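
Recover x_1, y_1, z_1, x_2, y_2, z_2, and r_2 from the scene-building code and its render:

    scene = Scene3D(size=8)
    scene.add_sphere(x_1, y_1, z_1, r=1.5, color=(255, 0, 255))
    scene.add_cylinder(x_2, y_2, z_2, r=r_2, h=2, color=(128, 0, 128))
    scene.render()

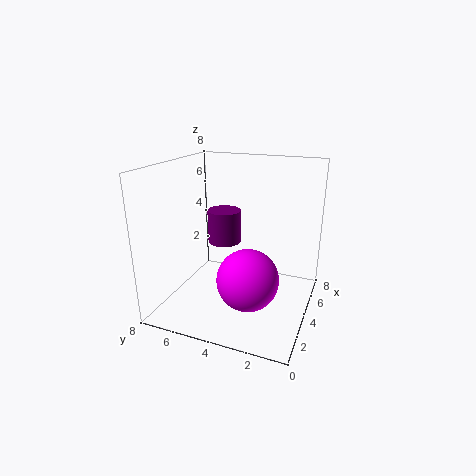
x_1 = 1.5, y_1 = 2.5, z_1 = 3, x_2 = 5.5, y_2 = 5.5, z_2 = 3, r_2 = 1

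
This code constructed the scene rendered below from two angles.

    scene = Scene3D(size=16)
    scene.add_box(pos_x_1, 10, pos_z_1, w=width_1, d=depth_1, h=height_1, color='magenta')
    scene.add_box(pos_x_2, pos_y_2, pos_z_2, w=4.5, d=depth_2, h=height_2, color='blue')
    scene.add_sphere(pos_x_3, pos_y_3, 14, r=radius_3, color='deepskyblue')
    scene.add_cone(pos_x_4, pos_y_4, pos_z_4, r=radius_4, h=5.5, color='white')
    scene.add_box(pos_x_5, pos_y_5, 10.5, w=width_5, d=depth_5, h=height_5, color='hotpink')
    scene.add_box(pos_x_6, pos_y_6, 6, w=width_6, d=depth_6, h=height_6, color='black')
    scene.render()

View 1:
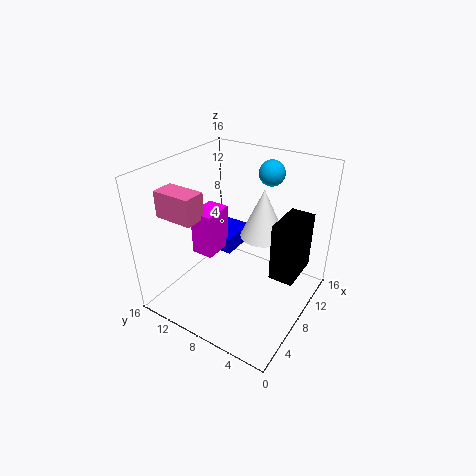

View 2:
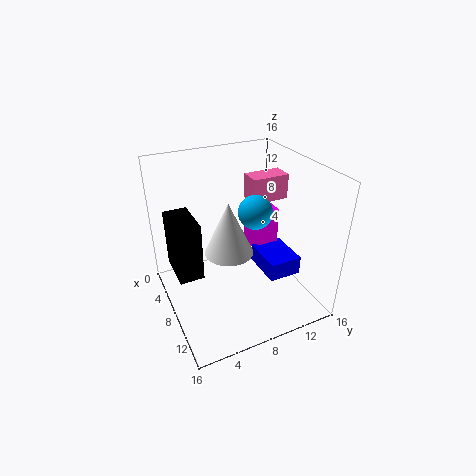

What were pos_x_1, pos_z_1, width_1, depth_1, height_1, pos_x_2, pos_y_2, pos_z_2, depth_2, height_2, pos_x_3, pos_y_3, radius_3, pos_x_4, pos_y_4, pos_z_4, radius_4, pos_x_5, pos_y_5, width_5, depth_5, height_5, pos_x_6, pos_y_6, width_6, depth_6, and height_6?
pos_x_1 = 5.5; pos_z_1 = 6; width_1 = 3.5; depth_1 = 2.5; height_1 = 5; pos_x_2 = 8.5; pos_y_2 = 9.5; pos_z_2 = 5; depth_2 = 3.5; height_2 = 2; pos_x_3 = 13.5; pos_y_3 = 7; radius_3 = 1.5; pos_x_4 = 10; pos_y_4 = 6; pos_z_4 = 8; radius_4 = 2.5; pos_x_5 = 3.5; pos_y_5 = 11; width_5 = 2.5; depth_5 = 4.5; height_5 = 3; pos_x_6 = 6; pos_y_6 = 0.5; width_6 = 4.5; depth_6 = 2.5; height_6 = 6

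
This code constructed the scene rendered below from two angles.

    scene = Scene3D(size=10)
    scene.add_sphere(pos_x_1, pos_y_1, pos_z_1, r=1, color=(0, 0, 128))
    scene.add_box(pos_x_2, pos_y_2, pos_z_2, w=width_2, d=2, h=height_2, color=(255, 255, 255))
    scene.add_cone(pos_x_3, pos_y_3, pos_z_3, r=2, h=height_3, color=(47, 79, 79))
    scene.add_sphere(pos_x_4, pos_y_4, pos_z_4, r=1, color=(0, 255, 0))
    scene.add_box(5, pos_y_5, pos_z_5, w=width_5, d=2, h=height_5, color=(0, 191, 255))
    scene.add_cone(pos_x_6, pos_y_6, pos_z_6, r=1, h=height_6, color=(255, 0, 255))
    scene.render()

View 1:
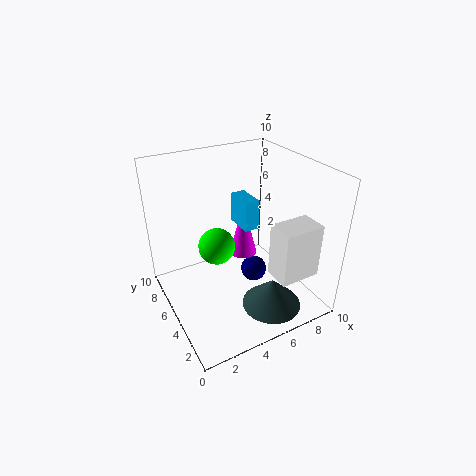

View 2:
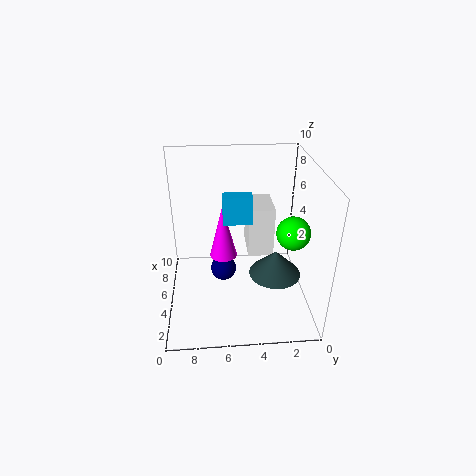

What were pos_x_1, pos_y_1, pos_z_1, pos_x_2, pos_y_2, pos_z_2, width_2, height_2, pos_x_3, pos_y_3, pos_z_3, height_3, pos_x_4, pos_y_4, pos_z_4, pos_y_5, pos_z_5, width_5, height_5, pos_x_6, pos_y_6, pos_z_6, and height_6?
pos_x_1 = 7; pos_y_1 = 6; pos_z_1 = 1; pos_x_2 = 7; pos_y_2 = 2; pos_z_2 = 2; width_2 = 3; height_2 = 4; pos_x_3 = 6; pos_y_3 = 2; pos_z_3 = 1; height_3 = 2; pos_x_4 = 2; pos_y_4 = 2; pos_z_4 = 7; pos_y_5 = 4; pos_z_5 = 6; width_5 = 1; height_5 = 2; pos_x_6 = 6; pos_y_6 = 6; pos_z_6 = 3; height_6 = 4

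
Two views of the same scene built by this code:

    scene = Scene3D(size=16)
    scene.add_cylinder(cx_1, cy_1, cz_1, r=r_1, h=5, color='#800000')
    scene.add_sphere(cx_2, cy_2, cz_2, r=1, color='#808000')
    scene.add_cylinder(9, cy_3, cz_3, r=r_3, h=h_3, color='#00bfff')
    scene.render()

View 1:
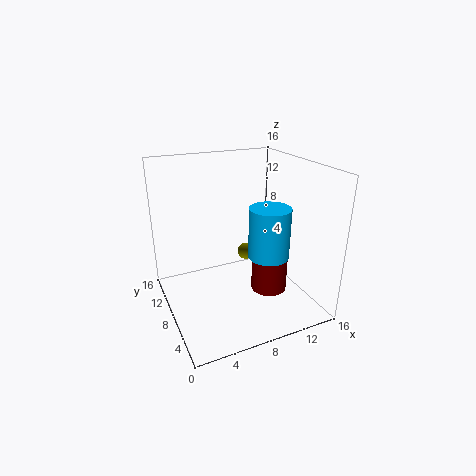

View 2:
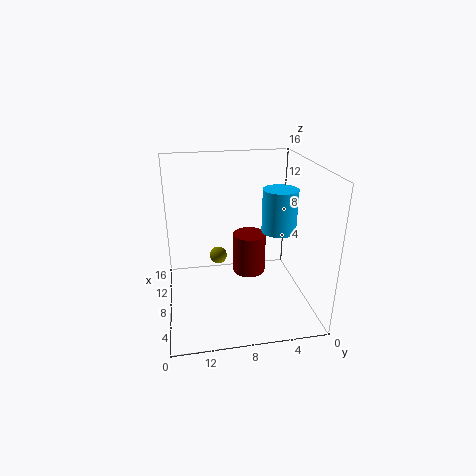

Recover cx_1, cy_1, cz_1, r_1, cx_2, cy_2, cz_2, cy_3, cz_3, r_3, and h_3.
cx_1 = 11; cy_1 = 6; cz_1 = 2; r_1 = 2; cx_2 = 10; cy_2 = 10; cz_2 = 5; cy_3 = 3; cz_3 = 8; r_3 = 2; h_3 = 5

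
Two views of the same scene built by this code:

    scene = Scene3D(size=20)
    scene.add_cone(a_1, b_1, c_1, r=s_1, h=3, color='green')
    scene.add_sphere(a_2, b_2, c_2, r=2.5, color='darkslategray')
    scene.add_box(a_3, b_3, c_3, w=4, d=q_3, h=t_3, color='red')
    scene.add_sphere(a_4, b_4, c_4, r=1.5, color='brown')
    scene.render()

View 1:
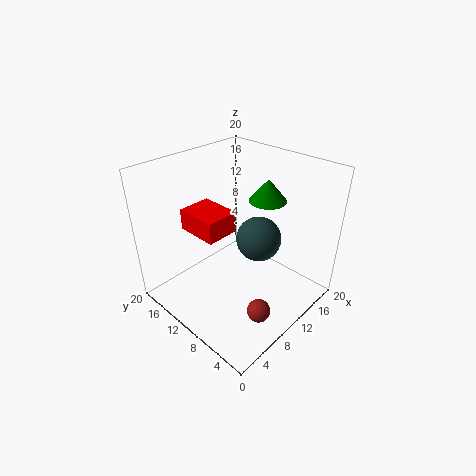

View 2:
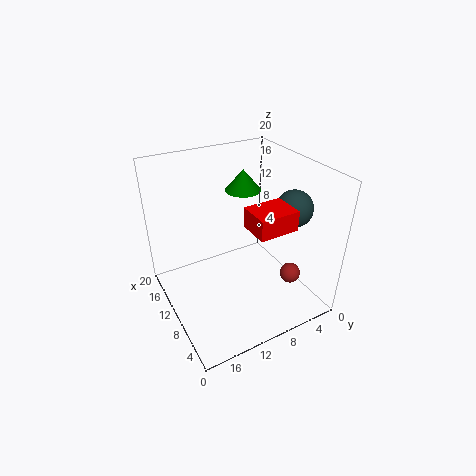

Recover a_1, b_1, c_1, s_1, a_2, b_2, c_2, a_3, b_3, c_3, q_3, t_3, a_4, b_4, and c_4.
a_1 = 13
b_1 = 7.5
c_1 = 15.5
s_1 = 2.5
a_2 = 6.5
b_2 = 3.5
c_2 = 14.5
a_3 = 2
b_3 = 6.5
c_3 = 14.5
q_3 = 5
t_3 = 2.5
a_4 = 6.5
b_4 = 3
c_4 = 3.5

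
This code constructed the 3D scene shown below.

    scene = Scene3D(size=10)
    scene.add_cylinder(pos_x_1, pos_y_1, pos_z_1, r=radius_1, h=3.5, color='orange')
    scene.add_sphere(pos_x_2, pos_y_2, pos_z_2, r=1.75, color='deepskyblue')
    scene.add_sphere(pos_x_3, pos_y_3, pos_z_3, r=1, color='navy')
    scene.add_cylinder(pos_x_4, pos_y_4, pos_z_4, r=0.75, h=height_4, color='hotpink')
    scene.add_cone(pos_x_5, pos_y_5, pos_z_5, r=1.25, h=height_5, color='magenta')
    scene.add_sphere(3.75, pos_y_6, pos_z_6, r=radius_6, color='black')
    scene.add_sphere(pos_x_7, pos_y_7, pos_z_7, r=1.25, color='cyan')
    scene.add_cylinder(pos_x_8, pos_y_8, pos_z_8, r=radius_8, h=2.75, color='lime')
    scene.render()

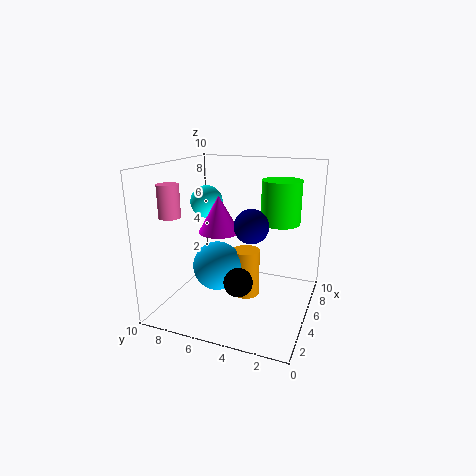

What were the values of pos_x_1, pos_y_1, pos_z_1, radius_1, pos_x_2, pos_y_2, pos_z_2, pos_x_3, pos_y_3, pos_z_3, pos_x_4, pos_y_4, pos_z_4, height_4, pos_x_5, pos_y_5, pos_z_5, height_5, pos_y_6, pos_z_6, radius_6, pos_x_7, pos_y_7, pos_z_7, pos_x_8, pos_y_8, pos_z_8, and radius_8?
pos_x_1 = 6
pos_y_1 = 4.75
pos_z_1 = 0.25
radius_1 = 1
pos_x_2 = 4.75
pos_y_2 = 6.5
pos_z_2 = 2.75
pos_x_3 = 2
pos_y_3 = 3
pos_z_3 = 7
pos_x_4 = 3.25
pos_y_4 = 9.25
pos_z_4 = 6.5
height_4 = 2.25
pos_x_5 = 2.5
pos_y_5 = 5.25
pos_z_5 = 6.25
height_5 = 2.25
pos_y_6 = 4.5
pos_z_6 = 2.25
radius_6 = 1
pos_x_7 = 7.25
pos_y_7 = 8.5
pos_z_7 = 6.75
pos_x_8 = 4.75
pos_y_8 = 2
pos_z_8 = 6.5
radius_8 = 1.25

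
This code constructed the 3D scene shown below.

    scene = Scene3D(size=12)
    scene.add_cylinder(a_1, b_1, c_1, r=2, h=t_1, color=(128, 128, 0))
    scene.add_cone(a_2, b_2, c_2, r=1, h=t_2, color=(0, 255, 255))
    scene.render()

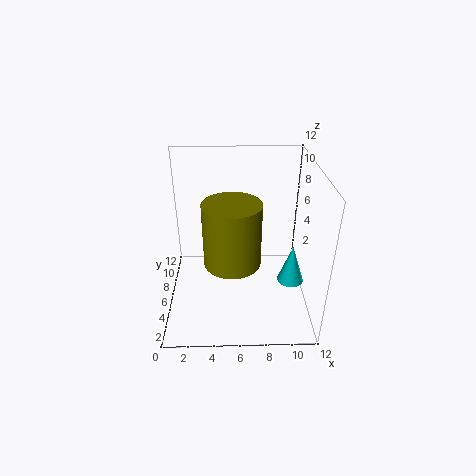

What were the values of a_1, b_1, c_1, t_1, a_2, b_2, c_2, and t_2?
a_1 = 5.5
b_1 = 2
c_1 = 6.5
t_1 = 4.5
a_2 = 10
b_2 = 3
c_2 = 4
t_2 = 3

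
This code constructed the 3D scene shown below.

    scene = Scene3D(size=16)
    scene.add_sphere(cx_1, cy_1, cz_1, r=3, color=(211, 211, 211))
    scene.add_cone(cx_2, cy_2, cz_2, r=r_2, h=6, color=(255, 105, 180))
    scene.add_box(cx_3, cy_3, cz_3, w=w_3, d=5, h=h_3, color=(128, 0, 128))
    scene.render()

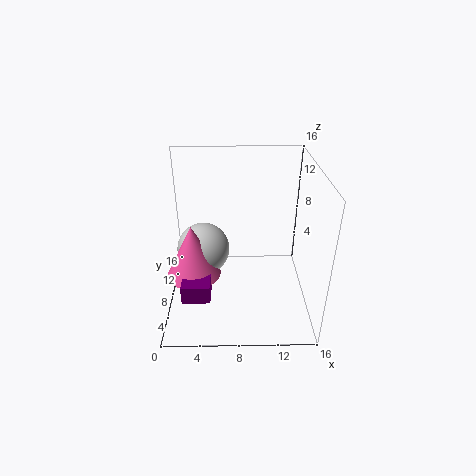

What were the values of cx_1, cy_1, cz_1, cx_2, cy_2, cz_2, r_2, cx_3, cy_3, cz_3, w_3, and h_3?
cx_1 = 4; cy_1 = 9; cz_1 = 6; cx_2 = 3; cy_2 = 7; cz_2 = 4; r_2 = 3; cx_3 = 2; cy_3 = 3; cz_3 = 3; w_3 = 3; h_3 = 2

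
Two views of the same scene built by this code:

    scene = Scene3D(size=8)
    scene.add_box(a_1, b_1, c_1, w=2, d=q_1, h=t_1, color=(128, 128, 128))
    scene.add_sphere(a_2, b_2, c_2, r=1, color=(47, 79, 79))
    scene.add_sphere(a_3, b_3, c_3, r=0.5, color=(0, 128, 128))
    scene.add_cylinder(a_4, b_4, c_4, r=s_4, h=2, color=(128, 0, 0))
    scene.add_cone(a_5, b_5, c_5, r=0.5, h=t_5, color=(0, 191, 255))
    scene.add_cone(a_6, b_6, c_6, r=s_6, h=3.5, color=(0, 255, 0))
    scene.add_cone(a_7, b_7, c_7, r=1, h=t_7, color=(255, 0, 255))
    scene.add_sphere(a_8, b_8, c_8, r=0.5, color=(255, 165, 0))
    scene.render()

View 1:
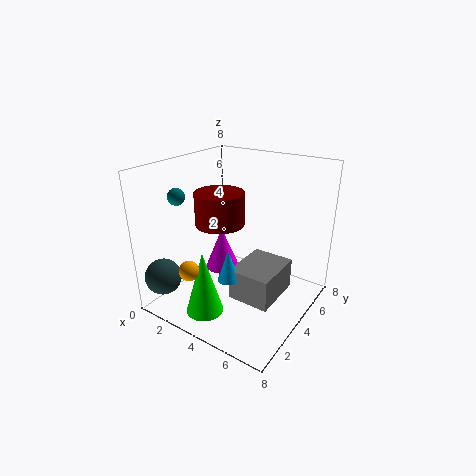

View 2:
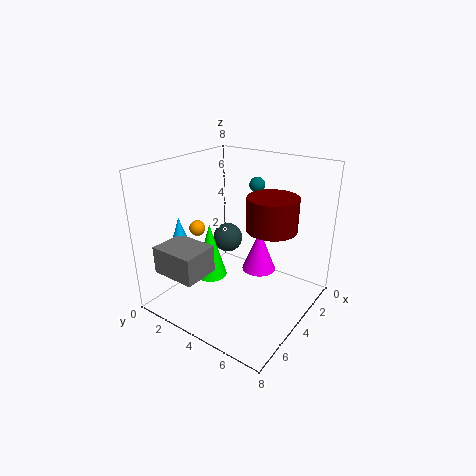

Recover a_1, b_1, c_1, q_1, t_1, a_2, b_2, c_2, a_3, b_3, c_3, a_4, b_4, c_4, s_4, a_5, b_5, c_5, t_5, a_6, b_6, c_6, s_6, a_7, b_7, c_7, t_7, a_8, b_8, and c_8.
a_1 = 5.5; b_1 = 1; c_1 = 2.5; q_1 = 2.5; t_1 = 1.5; a_2 = 1; b_2 = 1; c_2 = 2; a_3 = 0.5; b_3 = 3; c_3 = 6; a_4 = 2; b_4 = 5; c_4 = 4; s_4 = 1.5; a_5 = 5.5; b_5 = 1; c_5 = 3.5; t_5 = 1.5; a_6 = 3.5; b_6 = 1.5; c_6 = 0.5; s_6 = 1; a_7 = 2.5; b_7 = 4.5; c_7 = 1.5; t_7 = 2.5; a_8 = 3.5; b_8 = 0.5; c_8 = 3.5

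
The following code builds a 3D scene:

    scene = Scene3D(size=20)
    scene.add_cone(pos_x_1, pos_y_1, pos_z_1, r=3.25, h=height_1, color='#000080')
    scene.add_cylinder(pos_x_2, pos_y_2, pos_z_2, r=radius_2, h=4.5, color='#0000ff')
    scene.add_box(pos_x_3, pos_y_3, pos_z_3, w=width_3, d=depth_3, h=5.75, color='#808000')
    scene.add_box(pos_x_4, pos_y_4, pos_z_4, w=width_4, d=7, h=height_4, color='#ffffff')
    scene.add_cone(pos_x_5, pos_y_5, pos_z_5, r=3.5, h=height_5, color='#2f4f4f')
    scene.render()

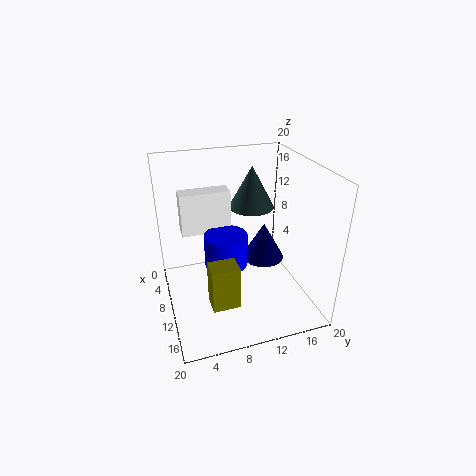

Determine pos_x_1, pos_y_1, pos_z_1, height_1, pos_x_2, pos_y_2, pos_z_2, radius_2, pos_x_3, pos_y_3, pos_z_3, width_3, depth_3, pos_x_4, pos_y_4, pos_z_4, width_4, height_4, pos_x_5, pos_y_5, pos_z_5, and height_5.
pos_x_1 = 6.75, pos_y_1 = 15.25, pos_z_1 = 4, height_1 = 5.75, pos_x_2 = 10, pos_y_2 = 8.25, pos_z_2 = 6.25, radius_2 = 3, pos_x_3 = 14.5, pos_y_3 = 4.5, pos_z_3 = 4.25, width_3 = 2.75, depth_3 = 3.5, pos_x_4 = 5, pos_y_4 = 2.75, pos_z_4 = 10, width_4 = 2.5, height_4 = 6, pos_x_5 = 3.75, pos_y_5 = 14.25, pos_z_5 = 11.5, height_5 = 6.5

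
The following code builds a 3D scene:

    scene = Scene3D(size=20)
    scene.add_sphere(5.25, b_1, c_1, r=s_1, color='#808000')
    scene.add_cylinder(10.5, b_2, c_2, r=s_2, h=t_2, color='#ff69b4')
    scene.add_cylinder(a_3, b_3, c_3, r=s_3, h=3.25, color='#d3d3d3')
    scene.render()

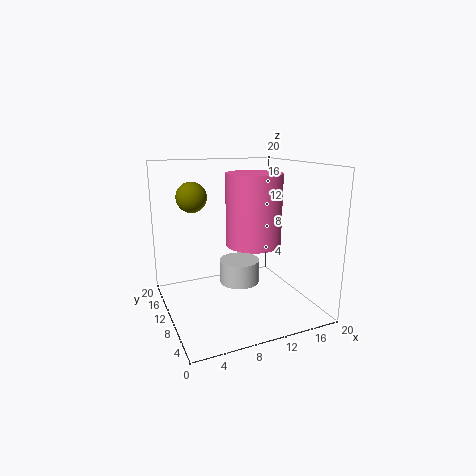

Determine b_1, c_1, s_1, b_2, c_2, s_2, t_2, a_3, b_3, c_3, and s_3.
b_1 = 16
c_1 = 15
s_1 = 2.25
b_2 = 6.25
c_2 = 10.25
s_2 = 3.5
t_2 = 9
a_3 = 10
b_3 = 9.5
c_3 = 3.75
s_3 = 2.75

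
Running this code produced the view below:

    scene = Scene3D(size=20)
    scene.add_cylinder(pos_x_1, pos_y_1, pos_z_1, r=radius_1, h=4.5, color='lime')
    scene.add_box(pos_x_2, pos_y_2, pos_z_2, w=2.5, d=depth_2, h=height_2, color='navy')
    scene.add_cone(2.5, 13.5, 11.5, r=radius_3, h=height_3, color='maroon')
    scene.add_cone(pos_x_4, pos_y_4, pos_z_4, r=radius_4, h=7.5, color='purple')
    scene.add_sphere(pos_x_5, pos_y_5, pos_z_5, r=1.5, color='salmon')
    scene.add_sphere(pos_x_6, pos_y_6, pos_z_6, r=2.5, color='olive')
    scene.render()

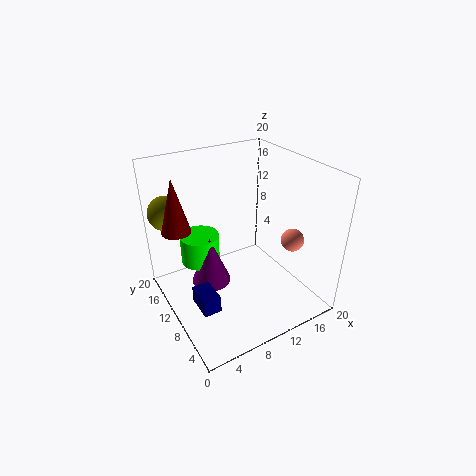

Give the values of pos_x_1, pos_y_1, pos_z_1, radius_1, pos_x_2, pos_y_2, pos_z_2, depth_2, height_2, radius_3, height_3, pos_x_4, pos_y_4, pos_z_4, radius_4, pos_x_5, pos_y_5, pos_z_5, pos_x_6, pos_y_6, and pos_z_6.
pos_x_1 = 7
pos_y_1 = 16.5
pos_z_1 = 3.5
radius_1 = 3
pos_x_2 = 3
pos_y_2 = 7
pos_z_2 = 1
depth_2 = 4
height_2 = 2.5
radius_3 = 2
height_3 = 7.5
pos_x_4 = 7.5
pos_y_4 = 14
pos_z_4 = 1
radius_4 = 3
pos_x_5 = 15
pos_y_5 = 4.5
pos_z_5 = 11
pos_x_6 = 2.5
pos_y_6 = 17.5
pos_z_6 = 12.5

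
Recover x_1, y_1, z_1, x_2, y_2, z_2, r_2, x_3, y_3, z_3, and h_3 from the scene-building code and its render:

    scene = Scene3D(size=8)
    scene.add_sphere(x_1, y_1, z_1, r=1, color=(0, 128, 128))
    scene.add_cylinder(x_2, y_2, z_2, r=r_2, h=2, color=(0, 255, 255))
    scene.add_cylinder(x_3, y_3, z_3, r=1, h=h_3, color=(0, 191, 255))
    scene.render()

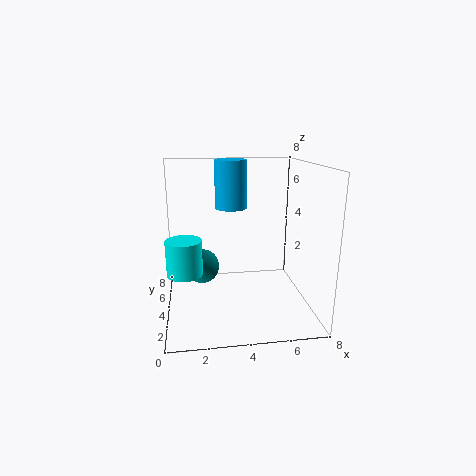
x_1 = 2
y_1 = 5
z_1 = 2
x_2 = 1
y_2 = 4
z_2 = 2
r_2 = 1
x_3 = 4
y_3 = 7
z_3 = 5
h_3 = 3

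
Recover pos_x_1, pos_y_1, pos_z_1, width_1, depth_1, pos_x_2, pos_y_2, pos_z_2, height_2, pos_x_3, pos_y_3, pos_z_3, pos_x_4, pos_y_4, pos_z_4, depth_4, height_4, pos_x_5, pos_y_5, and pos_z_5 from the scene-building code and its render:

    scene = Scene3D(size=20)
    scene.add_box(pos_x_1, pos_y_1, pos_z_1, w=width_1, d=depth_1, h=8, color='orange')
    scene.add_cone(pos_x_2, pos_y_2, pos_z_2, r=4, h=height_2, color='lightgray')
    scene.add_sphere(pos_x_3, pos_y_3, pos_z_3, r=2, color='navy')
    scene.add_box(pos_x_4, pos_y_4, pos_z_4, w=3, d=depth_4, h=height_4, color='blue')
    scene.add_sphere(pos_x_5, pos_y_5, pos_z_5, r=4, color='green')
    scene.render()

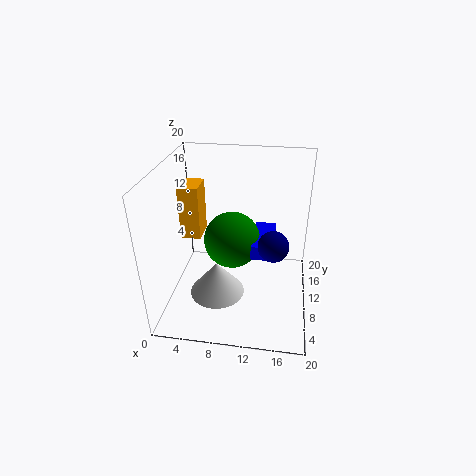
pos_x_1 = 1, pos_y_1 = 12, pos_z_1 = 8, width_1 = 3, depth_1 = 4, pos_x_2 = 7, pos_y_2 = 9, pos_z_2 = 1, height_2 = 5, pos_x_3 = 15, pos_y_3 = 7, pos_z_3 = 11, pos_x_4 = 12, pos_y_4 = 8, pos_z_4 = 8, depth_4 = 7, height_4 = 2, pos_x_5 = 9, pos_y_5 = 11, pos_z_5 = 9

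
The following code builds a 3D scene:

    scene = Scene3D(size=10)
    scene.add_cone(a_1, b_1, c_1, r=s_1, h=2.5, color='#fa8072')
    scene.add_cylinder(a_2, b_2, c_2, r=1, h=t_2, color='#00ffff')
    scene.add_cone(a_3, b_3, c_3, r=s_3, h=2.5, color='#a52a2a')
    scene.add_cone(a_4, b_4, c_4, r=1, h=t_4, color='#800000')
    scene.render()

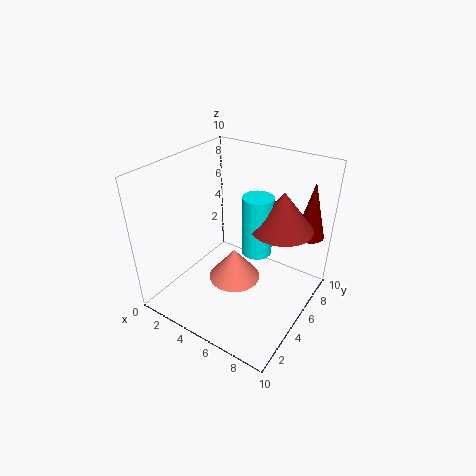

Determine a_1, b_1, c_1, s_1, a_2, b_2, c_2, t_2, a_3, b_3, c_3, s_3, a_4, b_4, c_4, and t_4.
a_1 = 4
b_1 = 6
c_1 = 0.5
s_1 = 2
a_2 = 6.5
b_2 = 5
c_2 = 4.5
t_2 = 4
a_3 = 8
b_3 = 5.5
c_3 = 6.5
s_3 = 2
a_4 = 9
b_4 = 8
c_4 = 5
t_4 = 4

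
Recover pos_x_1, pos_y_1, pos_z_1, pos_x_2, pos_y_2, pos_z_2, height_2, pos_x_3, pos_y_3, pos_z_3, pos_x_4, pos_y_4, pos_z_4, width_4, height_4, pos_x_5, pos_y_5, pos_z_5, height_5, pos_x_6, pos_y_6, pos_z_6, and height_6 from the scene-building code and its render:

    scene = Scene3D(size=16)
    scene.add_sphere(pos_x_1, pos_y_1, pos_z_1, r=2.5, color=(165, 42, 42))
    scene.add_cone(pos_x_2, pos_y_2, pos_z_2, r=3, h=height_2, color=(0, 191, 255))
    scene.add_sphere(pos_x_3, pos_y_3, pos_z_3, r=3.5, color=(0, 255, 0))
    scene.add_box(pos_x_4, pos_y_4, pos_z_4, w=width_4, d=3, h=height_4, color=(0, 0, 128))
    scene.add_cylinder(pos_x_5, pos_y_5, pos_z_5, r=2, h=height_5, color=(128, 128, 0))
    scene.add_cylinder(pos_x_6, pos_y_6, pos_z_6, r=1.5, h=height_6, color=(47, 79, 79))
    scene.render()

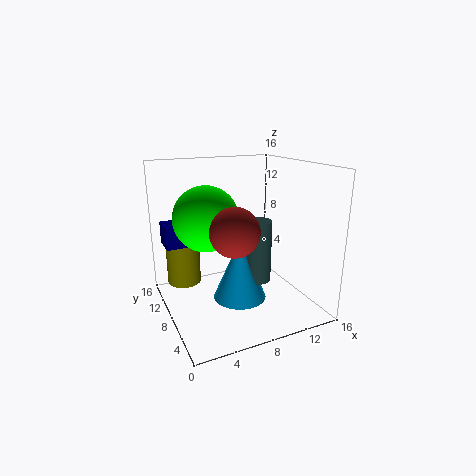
pos_x_1 = 6
pos_y_1 = 4.5
pos_z_1 = 10
pos_x_2 = 8
pos_y_2 = 7.5
pos_z_2 = 1
height_2 = 7
pos_x_3 = 4.5
pos_y_3 = 8.5
pos_z_3 = 10.5
pos_x_4 = 0.5
pos_y_4 = 10
pos_z_4 = 7
width_4 = 3.5
height_4 = 2.5
pos_x_5 = 3
pos_y_5 = 13
pos_z_5 = 1.5
height_5 = 5.5
pos_x_6 = 10
pos_y_6 = 7
pos_z_6 = 3
height_6 = 7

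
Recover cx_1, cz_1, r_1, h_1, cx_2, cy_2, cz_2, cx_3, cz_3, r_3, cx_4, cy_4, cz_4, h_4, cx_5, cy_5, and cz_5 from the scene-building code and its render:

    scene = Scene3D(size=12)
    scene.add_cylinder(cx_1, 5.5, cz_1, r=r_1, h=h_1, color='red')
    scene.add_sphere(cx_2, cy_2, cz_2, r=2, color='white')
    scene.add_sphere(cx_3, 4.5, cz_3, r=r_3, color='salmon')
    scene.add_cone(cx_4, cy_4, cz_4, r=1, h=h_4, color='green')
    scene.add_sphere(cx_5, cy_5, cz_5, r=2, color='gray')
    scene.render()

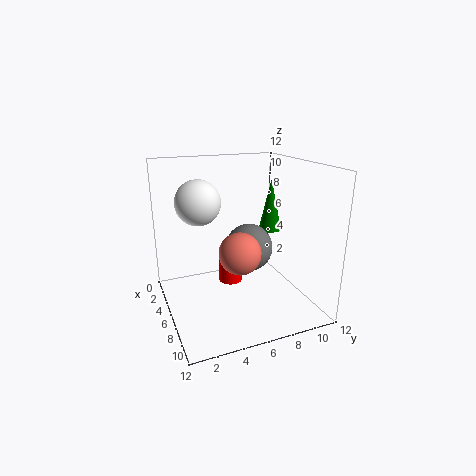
cx_1 = 5.5; cz_1 = 2; r_1 = 1; h_1 = 2; cx_2 = 3; cy_2 = 3.5; cz_2 = 8.5; cx_3 = 10; cz_3 = 6.5; r_3 = 1.5; cx_4 = 5; cy_4 = 9.5; cz_4 = 6; h_4 = 4.5; cx_5 = 6; cy_5 = 7; cz_5 = 5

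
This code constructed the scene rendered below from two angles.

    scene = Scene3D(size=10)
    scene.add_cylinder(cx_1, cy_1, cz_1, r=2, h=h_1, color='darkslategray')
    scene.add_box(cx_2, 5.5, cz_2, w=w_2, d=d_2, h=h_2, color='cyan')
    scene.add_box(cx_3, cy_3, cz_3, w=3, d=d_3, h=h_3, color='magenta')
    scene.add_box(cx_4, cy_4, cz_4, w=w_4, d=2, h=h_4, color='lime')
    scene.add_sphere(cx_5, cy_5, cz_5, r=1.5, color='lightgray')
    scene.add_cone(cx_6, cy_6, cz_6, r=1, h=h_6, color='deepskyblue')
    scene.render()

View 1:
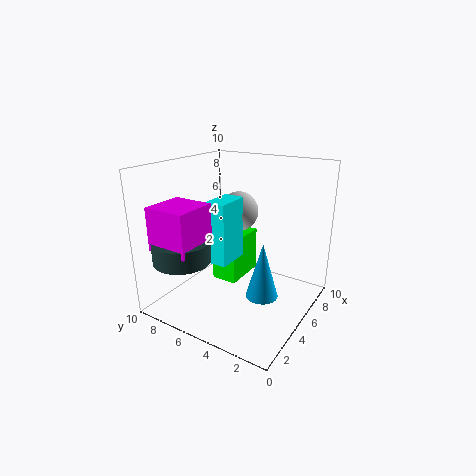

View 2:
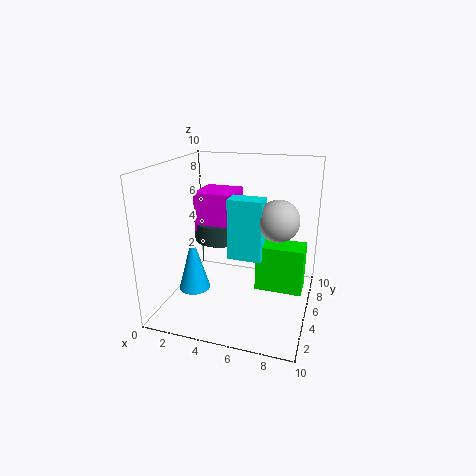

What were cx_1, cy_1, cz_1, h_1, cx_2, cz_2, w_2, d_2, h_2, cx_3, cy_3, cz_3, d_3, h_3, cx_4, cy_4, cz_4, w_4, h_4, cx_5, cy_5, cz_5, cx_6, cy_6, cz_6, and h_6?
cx_1 = 2.5; cy_1 = 8; cz_1 = 3.5; h_1 = 1.5; cx_2 = 4; cz_2 = 3; w_2 = 2.5; d_2 = 1.5; h_2 = 4.5; cx_3 = 1; cy_3 = 6.5; cz_3 = 4.5; d_3 = 3; h_3 = 3; cx_4 = 6; cy_4 = 6; cz_4 = 0.5; w_4 = 3.5; h_4 = 3.5; cx_5 = 7.5; cy_5 = 6.5; cz_5 = 6; cx_6 = 3; cy_6 = 2; cz_6 = 2.5; h_6 = 3.5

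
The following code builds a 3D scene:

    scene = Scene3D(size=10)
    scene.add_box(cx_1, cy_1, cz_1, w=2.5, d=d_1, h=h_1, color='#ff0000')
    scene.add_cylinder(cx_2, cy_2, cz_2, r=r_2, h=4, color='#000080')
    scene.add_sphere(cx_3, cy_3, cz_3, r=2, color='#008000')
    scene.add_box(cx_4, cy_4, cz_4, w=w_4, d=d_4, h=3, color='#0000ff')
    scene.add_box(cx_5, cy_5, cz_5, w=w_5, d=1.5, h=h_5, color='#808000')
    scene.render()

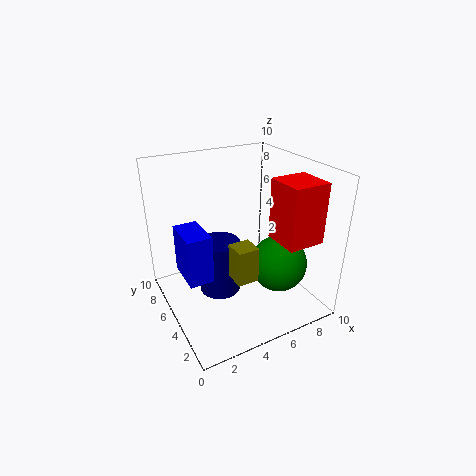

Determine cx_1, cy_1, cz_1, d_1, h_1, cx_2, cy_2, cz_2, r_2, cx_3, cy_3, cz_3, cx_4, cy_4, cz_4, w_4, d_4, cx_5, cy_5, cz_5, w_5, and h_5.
cx_1 = 6.5
cy_1 = 1
cz_1 = 5.5
d_1 = 2.5
h_1 = 4
cx_2 = 4
cy_2 = 6
cz_2 = 0.5
r_2 = 1.5
cx_3 = 7.5
cy_3 = 3.5
cz_3 = 3
cx_4 = 0.5
cy_4 = 2.5
cz_4 = 4
w_4 = 1.5
d_4 = 2.5
cx_5 = 4
cy_5 = 3
cz_5 = 2.5
w_5 = 1.5
h_5 = 2.5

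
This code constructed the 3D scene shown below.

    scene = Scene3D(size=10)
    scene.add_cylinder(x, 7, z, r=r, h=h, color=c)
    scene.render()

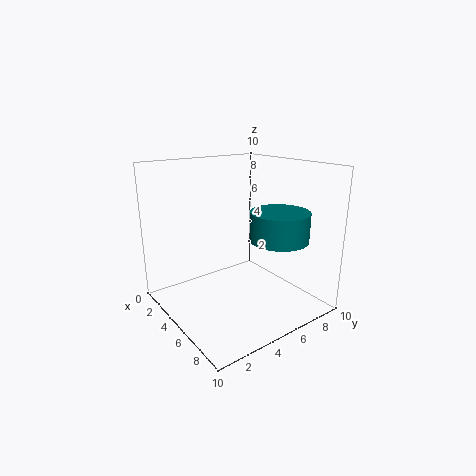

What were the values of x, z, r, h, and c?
x = 7
z = 5
r = 2
h = 2
c = 'teal'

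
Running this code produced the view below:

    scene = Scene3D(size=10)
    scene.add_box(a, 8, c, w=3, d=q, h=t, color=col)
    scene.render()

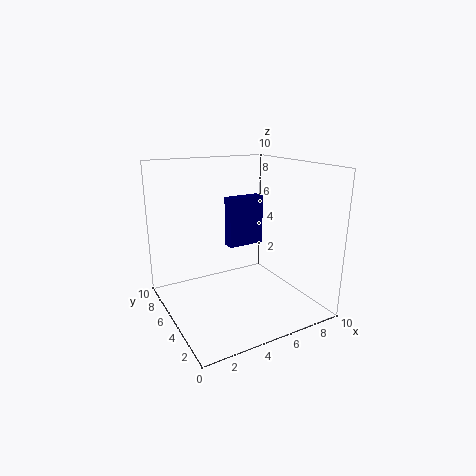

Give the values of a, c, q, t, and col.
a = 6
c = 3
q = 1
t = 4
col = 'navy'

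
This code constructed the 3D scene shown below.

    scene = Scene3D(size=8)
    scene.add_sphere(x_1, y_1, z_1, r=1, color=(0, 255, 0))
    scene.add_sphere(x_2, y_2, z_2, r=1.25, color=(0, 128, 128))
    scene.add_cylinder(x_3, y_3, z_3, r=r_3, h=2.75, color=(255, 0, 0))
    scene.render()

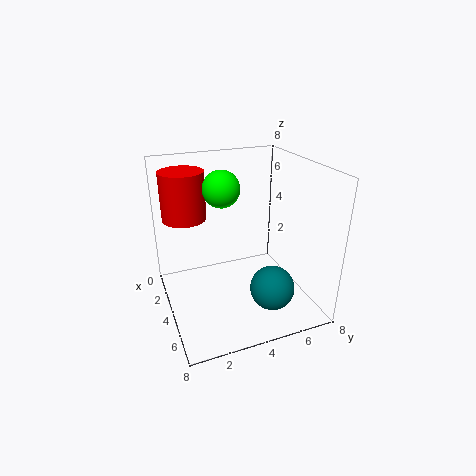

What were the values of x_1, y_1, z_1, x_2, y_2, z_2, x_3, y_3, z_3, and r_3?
x_1 = 3.5, y_1 = 3.25, z_1 = 6.75, x_2 = 5.5, y_2 = 5.5, z_2 = 1.25, x_3 = 2, y_3 = 1.5, z_3 = 4.75, r_3 = 1.25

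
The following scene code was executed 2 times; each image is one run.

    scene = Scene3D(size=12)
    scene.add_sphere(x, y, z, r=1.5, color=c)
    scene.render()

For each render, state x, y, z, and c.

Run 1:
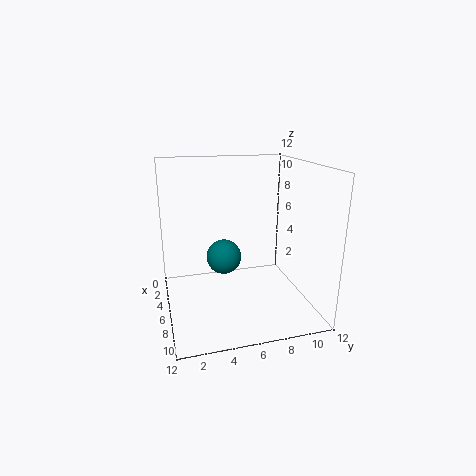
x = 5
y = 5
z = 4
c = 'teal'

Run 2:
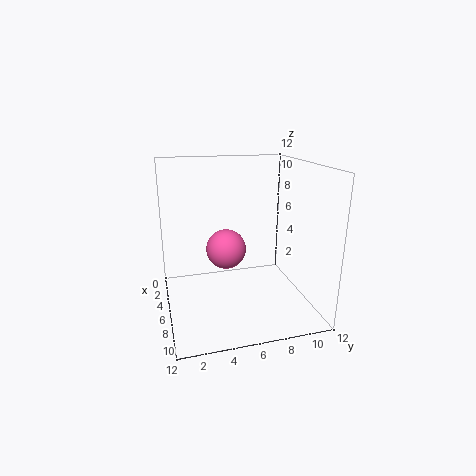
x = 8
y = 4.5
z = 6
c = 'hotpink'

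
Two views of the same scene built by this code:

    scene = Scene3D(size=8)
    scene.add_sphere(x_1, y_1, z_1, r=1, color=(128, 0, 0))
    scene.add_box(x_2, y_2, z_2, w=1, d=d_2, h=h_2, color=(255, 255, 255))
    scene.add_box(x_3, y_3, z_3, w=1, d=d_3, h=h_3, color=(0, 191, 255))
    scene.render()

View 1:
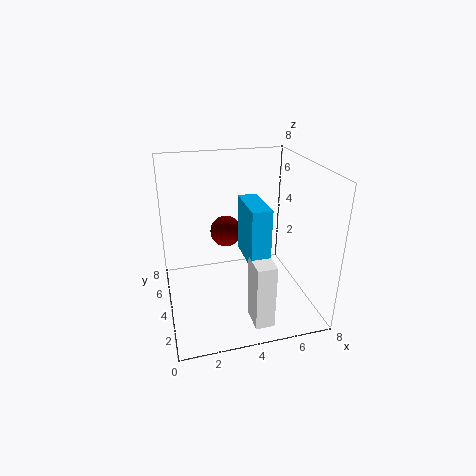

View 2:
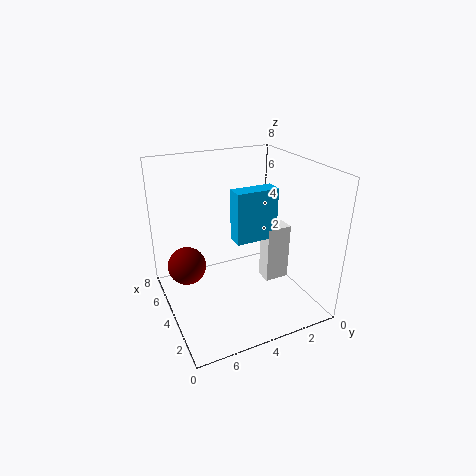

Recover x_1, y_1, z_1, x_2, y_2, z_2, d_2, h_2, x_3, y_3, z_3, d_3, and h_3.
x_1 = 4, y_1 = 7, z_1 = 3, x_2 = 4, y_2 = 0.5, z_2 = 0.5, d_2 = 1.5, h_2 = 3.5, x_3 = 4, y_3 = 1.5, z_3 = 3.5, d_3 = 2.5, h_3 = 3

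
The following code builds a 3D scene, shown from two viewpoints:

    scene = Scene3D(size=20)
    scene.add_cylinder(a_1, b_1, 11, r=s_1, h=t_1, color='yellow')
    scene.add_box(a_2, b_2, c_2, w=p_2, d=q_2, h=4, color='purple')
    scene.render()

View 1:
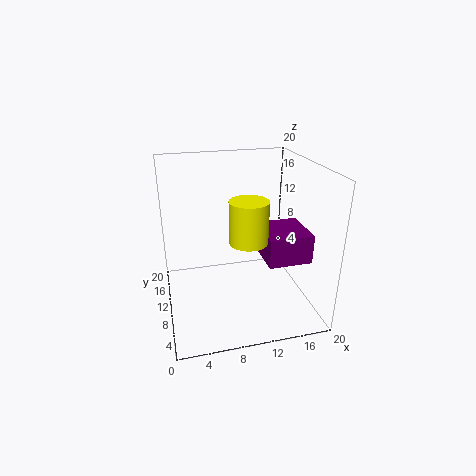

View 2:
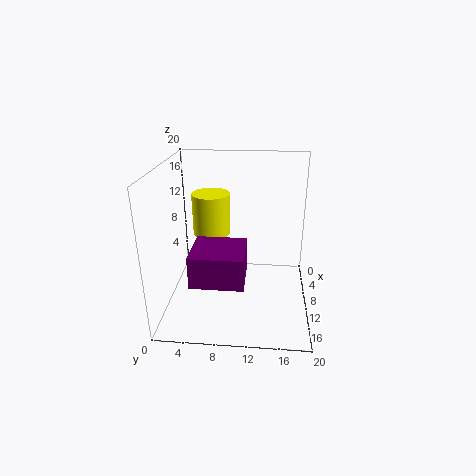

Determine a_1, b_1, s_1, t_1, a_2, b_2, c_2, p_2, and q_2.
a_1 = 10.5
b_1 = 6.5
s_1 = 2.5
t_1 = 5.5
a_2 = 13
b_2 = 5
c_2 = 7.5
p_2 = 6
q_2 = 6.5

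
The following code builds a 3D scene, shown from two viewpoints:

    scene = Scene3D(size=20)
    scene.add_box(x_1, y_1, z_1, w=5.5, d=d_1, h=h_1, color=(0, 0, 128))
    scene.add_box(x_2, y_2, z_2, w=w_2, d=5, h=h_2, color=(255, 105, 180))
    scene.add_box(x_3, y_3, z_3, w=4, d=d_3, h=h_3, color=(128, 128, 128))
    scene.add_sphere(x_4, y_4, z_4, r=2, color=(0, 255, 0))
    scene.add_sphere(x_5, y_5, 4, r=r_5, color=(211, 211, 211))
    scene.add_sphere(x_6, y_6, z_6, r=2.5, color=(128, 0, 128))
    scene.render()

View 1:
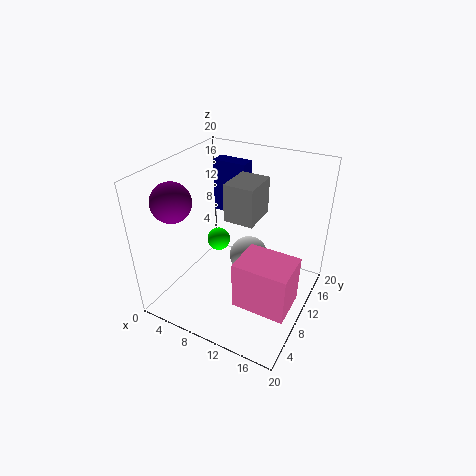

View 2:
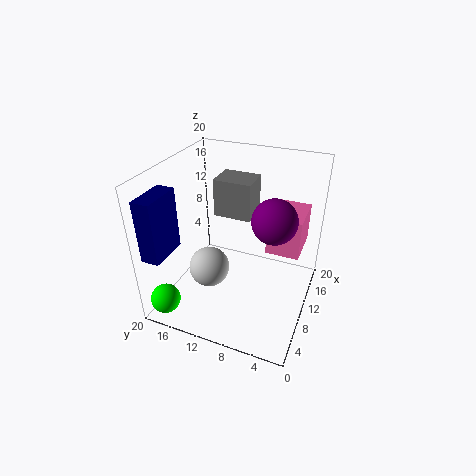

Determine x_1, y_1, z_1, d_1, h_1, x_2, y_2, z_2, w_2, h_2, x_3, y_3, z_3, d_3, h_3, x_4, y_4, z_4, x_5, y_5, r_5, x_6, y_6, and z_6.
x_1 = 1.5, y_1 = 17.5, z_1 = 9, d_1 = 2.5, h_1 = 8.5, x_2 = 13.5, y_2 = 2, z_2 = 6, w_2 = 6.5, h_2 = 6, x_3 = 9, y_3 = 8, z_3 = 13.5, d_3 = 5, h_3 = 5, x_4 = 2, y_4 = 17.5, z_4 = 3, x_5 = 9.5, y_5 = 14.5, r_5 = 3, x_6 = 4.5, y_6 = 3.5, z_6 = 17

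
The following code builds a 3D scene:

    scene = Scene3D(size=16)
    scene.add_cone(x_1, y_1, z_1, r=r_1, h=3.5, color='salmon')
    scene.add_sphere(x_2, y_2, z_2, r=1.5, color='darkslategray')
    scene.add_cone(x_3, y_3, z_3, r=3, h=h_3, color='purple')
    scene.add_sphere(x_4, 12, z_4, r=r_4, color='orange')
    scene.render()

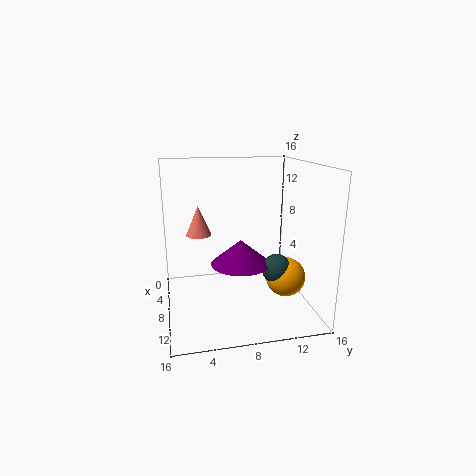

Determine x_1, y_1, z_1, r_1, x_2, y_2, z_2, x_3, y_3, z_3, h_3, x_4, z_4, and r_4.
x_1 = 4.5
y_1 = 4
z_1 = 7.5
r_1 = 1.5
x_2 = 12.5
y_2 = 11
z_2 = 6
x_3 = 11.5
y_3 = 7.5
z_3 = 6.5
h_3 = 2.5
x_4 = 12.5
z_4 = 5
r_4 = 2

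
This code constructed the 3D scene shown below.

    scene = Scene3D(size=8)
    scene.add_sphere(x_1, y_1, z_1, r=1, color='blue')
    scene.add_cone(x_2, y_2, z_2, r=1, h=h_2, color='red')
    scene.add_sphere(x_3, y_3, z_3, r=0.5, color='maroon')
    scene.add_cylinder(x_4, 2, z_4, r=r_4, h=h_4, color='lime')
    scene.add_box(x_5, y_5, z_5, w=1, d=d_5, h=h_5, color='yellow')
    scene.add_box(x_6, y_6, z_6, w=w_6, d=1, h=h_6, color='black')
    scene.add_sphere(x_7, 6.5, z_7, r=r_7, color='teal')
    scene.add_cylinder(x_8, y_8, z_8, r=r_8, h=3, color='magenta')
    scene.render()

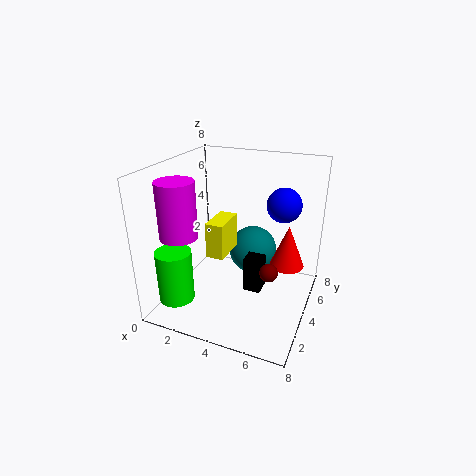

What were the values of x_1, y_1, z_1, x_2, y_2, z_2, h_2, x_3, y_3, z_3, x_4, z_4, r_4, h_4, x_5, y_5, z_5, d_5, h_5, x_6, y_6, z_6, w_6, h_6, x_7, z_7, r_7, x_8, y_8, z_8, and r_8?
x_1 = 6, y_1 = 6, z_1 = 5.5, x_2 = 6.5, y_2 = 5.5, z_2 = 2, h_2 = 2.5, x_3 = 6, y_3 = 3.5, z_3 = 2.5, x_4 = 1, z_4 = 0.5, r_4 = 1, h_4 = 3, x_5 = 2.5, y_5 = 3, z_5 = 3, d_5 = 2, h_5 = 2, x_6 = 4.5, y_6 = 3.5, z_6 = 1, w_6 = 1, h_6 = 2, x_7 = 4, z_7 = 2, r_7 = 1.5, x_8 = 1.5, y_8 = 2, z_8 = 4.5, r_8 = 1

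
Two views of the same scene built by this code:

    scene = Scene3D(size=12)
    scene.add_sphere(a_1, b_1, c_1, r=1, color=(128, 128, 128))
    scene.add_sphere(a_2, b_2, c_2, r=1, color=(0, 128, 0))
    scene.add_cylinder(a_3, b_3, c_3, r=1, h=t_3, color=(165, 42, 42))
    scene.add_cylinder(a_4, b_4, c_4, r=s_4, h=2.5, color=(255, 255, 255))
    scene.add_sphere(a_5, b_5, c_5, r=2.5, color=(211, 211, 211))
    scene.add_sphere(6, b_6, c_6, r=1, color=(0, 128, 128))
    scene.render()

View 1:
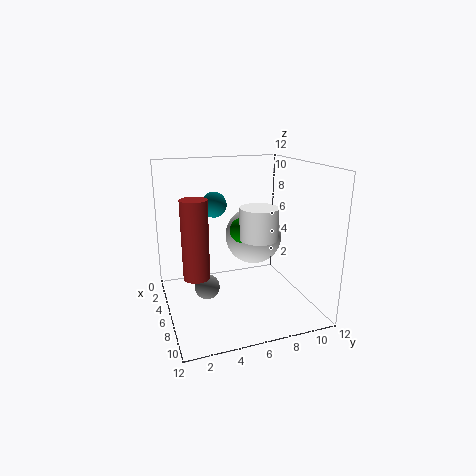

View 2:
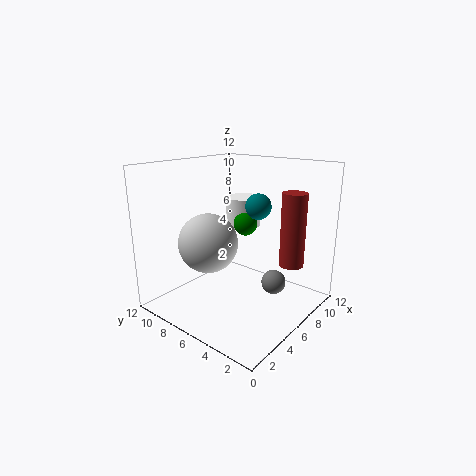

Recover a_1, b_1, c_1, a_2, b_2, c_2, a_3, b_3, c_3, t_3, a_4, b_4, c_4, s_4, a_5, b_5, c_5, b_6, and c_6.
a_1 = 7; b_1 = 3; c_1 = 2.5; a_2 = 7; b_2 = 6; c_2 = 7; a_3 = 8; b_3 = 2; c_3 = 4; t_3 = 6; a_4 = 8; b_4 = 7; c_4 = 6.5; s_4 = 1.5; a_5 = 4.5; b_5 = 8; c_5 = 5.5; b_6 = 4; c_6 = 9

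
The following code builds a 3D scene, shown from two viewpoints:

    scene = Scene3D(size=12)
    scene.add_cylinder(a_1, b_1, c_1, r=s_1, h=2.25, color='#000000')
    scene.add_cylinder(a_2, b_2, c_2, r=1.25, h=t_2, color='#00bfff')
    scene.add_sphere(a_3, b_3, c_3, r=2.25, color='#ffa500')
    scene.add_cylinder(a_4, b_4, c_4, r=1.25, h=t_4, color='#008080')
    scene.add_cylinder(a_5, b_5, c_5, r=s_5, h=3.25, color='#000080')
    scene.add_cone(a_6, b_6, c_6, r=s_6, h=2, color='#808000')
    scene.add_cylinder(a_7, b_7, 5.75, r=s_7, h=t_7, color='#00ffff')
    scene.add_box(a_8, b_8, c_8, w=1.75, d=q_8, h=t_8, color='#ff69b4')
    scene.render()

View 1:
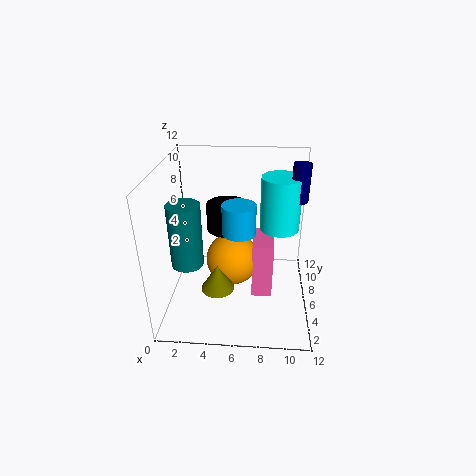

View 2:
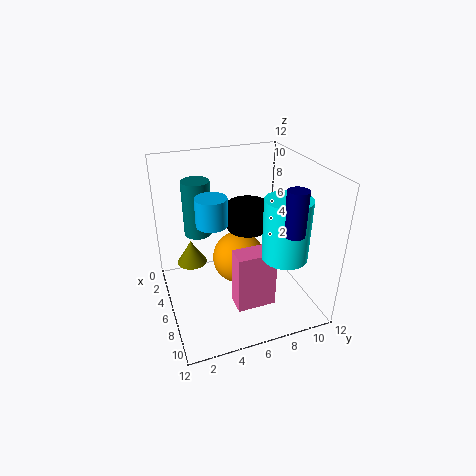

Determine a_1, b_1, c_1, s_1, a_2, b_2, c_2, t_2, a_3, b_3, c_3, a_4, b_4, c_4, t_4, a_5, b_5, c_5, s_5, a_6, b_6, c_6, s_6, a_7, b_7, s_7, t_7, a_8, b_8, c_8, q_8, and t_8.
a_1 = 5, b_1 = 7.25, c_1 = 6.25, s_1 = 1.75, a_2 = 6.25, b_2 = 3.75, c_2 = 7.75, t_2 = 2.25, a_3 = 5.5, b_3 = 6.25, c_3 = 3.75, a_4 = 2.25, b_4 = 3.5, c_4 = 5, t_4 = 5, a_5 = 11, b_5 = 8.25, c_5 = 8.5, s_5 = 0.75, a_6 = 4.75, b_6 = 2.25, c_6 = 3.75, s_6 = 1.25, a_7 = 9.5, b_7 = 8.5, s_7 = 1.75, t_7 = 4.75, a_8 = 7.25, b_8 = 5, c_8 = 0.75, q_8 = 3.25, t_8 = 5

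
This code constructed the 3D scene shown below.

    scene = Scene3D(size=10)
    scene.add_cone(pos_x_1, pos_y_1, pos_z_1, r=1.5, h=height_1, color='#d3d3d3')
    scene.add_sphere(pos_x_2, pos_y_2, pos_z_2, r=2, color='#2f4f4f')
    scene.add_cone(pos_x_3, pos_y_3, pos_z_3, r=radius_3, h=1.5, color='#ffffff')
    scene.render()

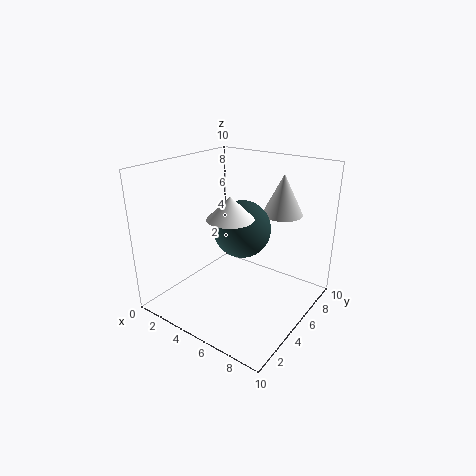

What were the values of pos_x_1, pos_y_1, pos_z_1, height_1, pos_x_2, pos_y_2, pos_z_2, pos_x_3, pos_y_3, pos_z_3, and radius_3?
pos_x_1 = 6.5
pos_y_1 = 8.5
pos_z_1 = 6
height_1 = 3
pos_x_2 = 5
pos_y_2 = 5.5
pos_z_2 = 5.5
pos_x_3 = 5.5
pos_y_3 = 3.5
pos_z_3 = 7
radius_3 = 1.5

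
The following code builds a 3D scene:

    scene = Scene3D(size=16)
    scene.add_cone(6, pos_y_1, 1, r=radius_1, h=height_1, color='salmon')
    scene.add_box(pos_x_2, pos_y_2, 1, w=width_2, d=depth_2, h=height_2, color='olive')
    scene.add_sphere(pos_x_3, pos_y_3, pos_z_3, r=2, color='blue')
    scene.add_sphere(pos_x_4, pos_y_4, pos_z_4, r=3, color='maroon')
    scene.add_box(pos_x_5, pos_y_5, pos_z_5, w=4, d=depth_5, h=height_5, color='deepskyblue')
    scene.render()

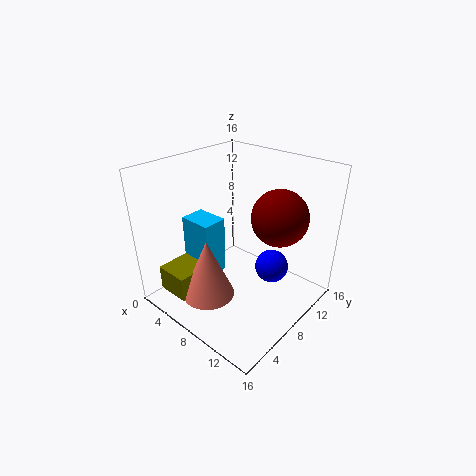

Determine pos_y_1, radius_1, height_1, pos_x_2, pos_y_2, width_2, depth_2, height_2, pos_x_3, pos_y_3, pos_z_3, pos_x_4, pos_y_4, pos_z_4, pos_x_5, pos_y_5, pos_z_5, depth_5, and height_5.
pos_y_1 = 5; radius_1 = 3; height_1 = 7; pos_x_2 = 1; pos_y_2 = 2; width_2 = 4; depth_2 = 4; height_2 = 3; pos_x_3 = 10; pos_y_3 = 12; pos_z_3 = 3; pos_x_4 = 12; pos_y_4 = 10; pos_z_4 = 11; pos_x_5 = 1; pos_y_5 = 6; pos_z_5 = 2; depth_5 = 3; height_5 = 7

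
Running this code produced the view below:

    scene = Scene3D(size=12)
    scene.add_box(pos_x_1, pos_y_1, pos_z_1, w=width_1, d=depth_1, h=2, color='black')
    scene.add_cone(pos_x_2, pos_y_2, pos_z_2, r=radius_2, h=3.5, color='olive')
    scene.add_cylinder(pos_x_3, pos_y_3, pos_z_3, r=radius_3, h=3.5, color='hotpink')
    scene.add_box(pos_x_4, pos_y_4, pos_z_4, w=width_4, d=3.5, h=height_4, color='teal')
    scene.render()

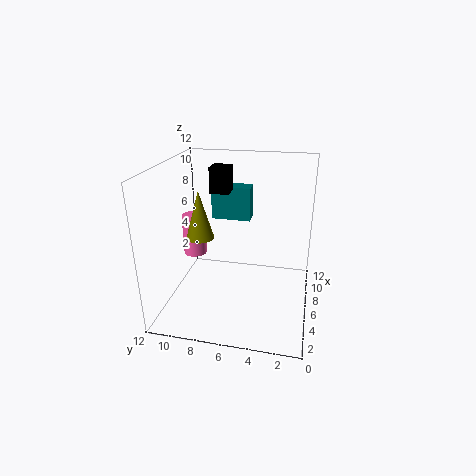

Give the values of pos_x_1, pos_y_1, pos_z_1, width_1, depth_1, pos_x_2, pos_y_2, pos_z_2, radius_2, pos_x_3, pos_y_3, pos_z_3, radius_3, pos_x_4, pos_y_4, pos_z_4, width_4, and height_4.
pos_x_1 = 5
pos_y_1 = 6.5
pos_z_1 = 10
width_1 = 1.5
depth_1 = 1.5
pos_x_2 = 2.5
pos_y_2 = 8
pos_z_2 = 7.5
radius_2 = 1
pos_x_3 = 6.5
pos_y_3 = 10
pos_z_3 = 4
radius_3 = 1
pos_x_4 = 8.5
pos_y_4 = 5.5
pos_z_4 = 6.5
width_4 = 1.5
height_4 = 3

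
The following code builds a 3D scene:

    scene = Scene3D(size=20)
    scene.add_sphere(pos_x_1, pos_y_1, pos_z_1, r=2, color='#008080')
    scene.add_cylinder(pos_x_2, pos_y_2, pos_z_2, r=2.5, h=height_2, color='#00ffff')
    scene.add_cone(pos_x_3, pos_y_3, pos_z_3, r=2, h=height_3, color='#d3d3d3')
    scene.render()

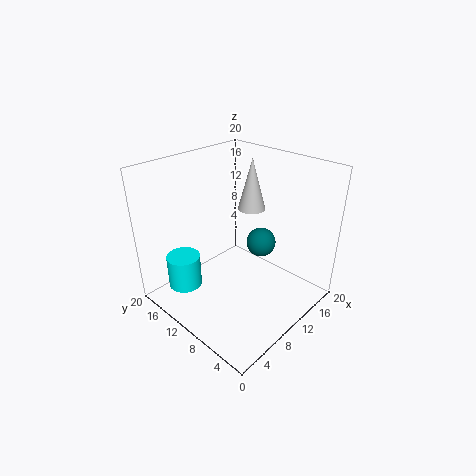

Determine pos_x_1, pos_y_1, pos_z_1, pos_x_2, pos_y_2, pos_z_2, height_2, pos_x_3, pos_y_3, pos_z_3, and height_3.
pos_x_1 = 12, pos_y_1 = 7.5, pos_z_1 = 9.5, pos_x_2 = 5.5, pos_y_2 = 17, pos_z_2 = 1, height_2 = 5, pos_x_3 = 14.5, pos_y_3 = 11.5, pos_z_3 = 12.5, height_3 = 7.5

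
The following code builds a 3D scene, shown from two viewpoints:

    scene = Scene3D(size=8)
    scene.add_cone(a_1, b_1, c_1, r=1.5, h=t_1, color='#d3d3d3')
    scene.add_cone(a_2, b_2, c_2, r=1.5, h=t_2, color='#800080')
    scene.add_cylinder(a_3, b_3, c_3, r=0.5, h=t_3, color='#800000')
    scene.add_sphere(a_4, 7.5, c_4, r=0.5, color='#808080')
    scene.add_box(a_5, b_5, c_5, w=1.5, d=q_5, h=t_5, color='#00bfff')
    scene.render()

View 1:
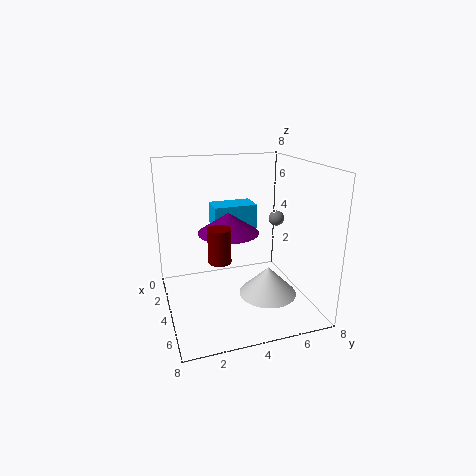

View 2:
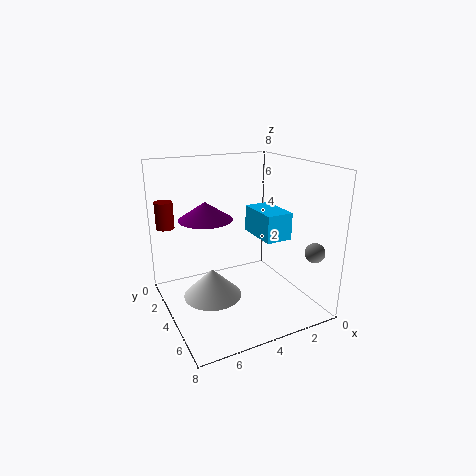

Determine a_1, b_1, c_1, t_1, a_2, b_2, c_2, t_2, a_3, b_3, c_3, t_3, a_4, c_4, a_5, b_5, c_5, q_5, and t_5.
a_1 = 6; b_1 = 5; c_1 = 1.5; t_1 = 1.5; a_2 = 5.5; b_2 = 3; c_2 = 5; t_2 = 1; a_3 = 7.5; b_3 = 2; c_3 = 4.5; t_3 = 1.5; a_4 = 1.5; c_4 = 4; a_5 = 1.5; b_5 = 3; c_5 = 4; q_5 = 2.5; t_5 = 1.5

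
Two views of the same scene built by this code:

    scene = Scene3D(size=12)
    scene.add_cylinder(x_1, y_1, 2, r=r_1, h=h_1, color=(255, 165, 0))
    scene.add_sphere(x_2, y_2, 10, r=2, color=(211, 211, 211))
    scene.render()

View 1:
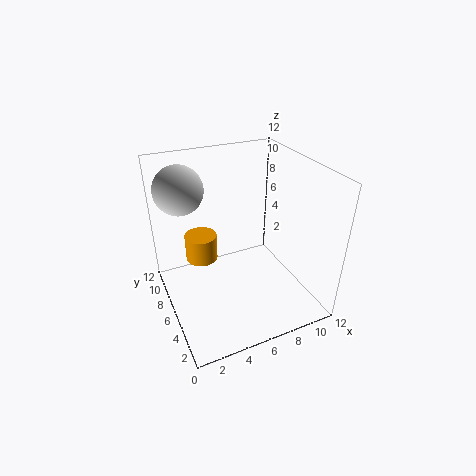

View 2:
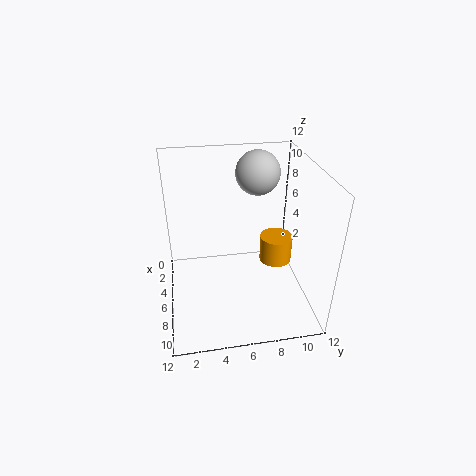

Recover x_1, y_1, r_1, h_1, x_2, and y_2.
x_1 = 4
y_1 = 10
r_1 = 1.5
h_1 = 2.5
x_2 = 2
y_2 = 8.5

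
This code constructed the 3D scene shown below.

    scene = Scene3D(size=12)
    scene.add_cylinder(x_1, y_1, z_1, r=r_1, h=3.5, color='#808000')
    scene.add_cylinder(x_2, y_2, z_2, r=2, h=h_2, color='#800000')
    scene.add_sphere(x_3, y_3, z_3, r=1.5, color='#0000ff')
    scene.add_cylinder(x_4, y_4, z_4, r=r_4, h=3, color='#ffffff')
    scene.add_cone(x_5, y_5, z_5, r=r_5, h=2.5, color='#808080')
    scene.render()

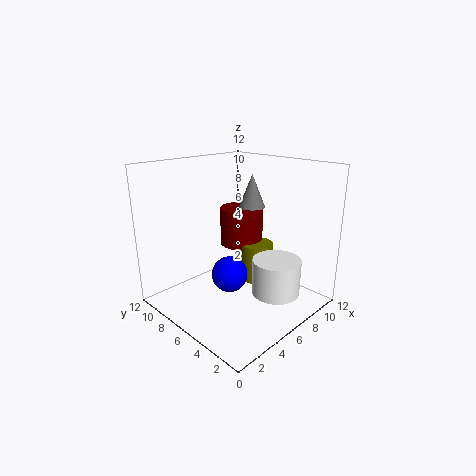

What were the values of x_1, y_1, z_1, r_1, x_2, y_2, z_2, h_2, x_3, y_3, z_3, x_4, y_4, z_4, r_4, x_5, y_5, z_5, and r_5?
x_1 = 9; y_1 = 6.5; z_1 = 1; r_1 = 1.5; x_2 = 9; y_2 = 8.5; z_2 = 4; h_2 = 3.5; x_3 = 5; y_3 = 6; z_3 = 3; x_4 = 7.5; y_4 = 3; z_4 = 1.5; r_4 = 2; x_5 = 6; y_5 = 4.5; z_5 = 9; r_5 = 1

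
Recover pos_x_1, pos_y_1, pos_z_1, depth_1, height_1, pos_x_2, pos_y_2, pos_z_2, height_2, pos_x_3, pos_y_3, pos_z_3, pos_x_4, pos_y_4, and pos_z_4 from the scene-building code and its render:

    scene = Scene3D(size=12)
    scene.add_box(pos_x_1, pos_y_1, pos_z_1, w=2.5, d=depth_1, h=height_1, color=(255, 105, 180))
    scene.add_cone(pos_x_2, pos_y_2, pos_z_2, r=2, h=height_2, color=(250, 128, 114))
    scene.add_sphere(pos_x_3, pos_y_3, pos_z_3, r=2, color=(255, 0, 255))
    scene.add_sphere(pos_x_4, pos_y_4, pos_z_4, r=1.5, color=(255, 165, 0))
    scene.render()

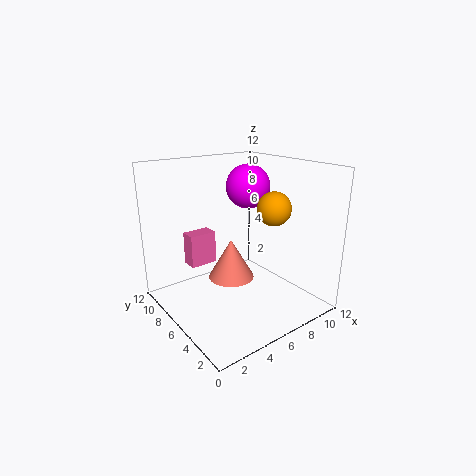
pos_x_1 = 3.5; pos_y_1 = 9.5; pos_z_1 = 2.5; depth_1 = 1.5; height_1 = 3; pos_x_2 = 6; pos_y_2 = 7; pos_z_2 = 2; height_2 = 3.5; pos_x_3 = 9; pos_y_3 = 8.5; pos_z_3 = 9.5; pos_x_4 = 9.5; pos_y_4 = 5.5; pos_z_4 = 8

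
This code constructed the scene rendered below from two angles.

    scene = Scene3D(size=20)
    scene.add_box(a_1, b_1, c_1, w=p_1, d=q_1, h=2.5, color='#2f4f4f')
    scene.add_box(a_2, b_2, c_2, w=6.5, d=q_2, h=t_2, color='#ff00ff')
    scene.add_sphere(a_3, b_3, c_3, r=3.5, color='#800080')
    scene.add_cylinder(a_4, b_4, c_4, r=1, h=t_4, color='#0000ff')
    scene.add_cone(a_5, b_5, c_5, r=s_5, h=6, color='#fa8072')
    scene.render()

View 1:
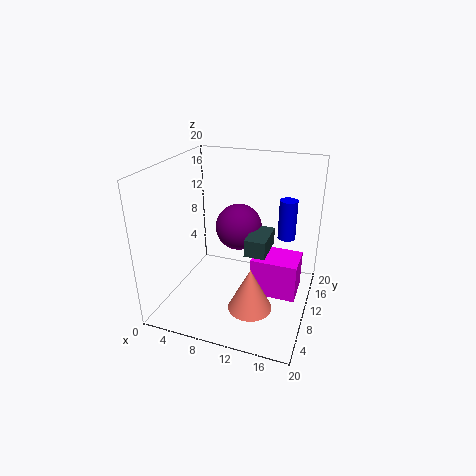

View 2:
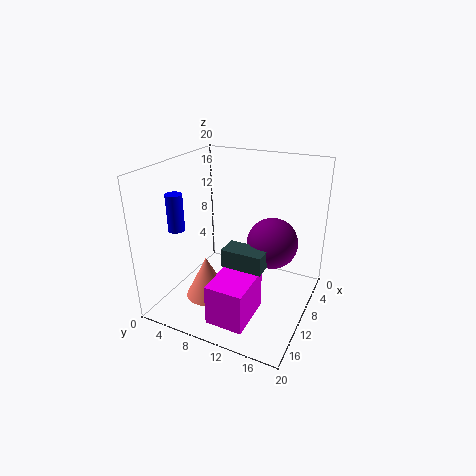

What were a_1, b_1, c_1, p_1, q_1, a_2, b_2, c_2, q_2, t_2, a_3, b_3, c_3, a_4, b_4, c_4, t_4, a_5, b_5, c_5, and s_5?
a_1 = 11; b_1 = 9.5; c_1 = 7.5; p_1 = 3; q_1 = 5.5; a_2 = 12; b_2 = 9.5; c_2 = 1.5; q_2 = 5; t_2 = 5.5; a_3 = 8.5; b_3 = 14.5; c_3 = 9.5; a_4 = 17.5; b_4 = 5.5; c_4 = 13.5; t_4 = 4.5; a_5 = 13; b_5 = 6.5; c_5 = 1.5; s_5 = 3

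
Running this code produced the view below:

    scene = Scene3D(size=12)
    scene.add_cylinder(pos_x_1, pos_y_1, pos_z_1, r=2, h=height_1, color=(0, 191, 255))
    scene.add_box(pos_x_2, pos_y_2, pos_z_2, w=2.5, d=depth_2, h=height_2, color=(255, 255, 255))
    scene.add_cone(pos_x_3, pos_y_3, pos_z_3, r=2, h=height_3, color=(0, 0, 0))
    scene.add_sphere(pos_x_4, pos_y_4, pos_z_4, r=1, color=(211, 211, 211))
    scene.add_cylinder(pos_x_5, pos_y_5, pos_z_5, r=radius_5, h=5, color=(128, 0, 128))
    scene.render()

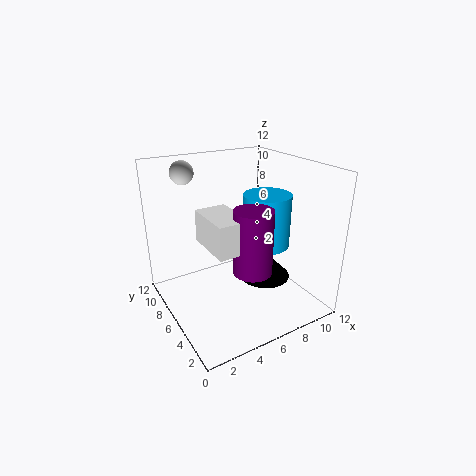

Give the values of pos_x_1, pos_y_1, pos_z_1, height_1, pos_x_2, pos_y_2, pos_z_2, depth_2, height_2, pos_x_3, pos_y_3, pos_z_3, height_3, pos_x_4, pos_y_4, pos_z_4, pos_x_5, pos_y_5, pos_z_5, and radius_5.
pos_x_1 = 8.5; pos_y_1 = 5.5; pos_z_1 = 5; height_1 = 4.5; pos_x_2 = 2.5; pos_y_2 = 2.5; pos_z_2 = 6.5; depth_2 = 4; height_2 = 2.5; pos_x_3 = 7; pos_y_3 = 3.5; pos_z_3 = 3.5; height_3 = 2; pos_x_4 = 3; pos_y_4 = 10; pos_z_4 = 11; pos_x_5 = 5.5; pos_y_5 = 3; pos_z_5 = 4.5; radius_5 = 1.5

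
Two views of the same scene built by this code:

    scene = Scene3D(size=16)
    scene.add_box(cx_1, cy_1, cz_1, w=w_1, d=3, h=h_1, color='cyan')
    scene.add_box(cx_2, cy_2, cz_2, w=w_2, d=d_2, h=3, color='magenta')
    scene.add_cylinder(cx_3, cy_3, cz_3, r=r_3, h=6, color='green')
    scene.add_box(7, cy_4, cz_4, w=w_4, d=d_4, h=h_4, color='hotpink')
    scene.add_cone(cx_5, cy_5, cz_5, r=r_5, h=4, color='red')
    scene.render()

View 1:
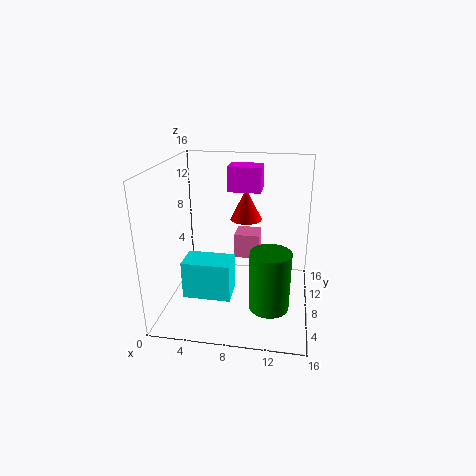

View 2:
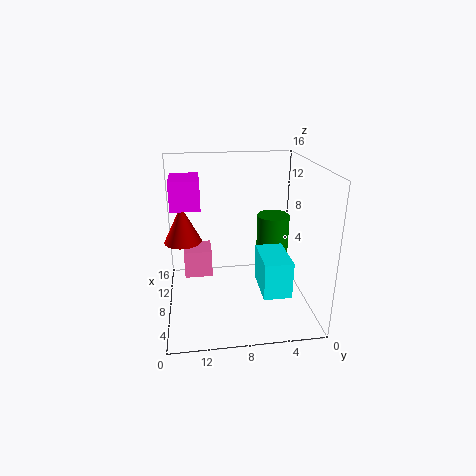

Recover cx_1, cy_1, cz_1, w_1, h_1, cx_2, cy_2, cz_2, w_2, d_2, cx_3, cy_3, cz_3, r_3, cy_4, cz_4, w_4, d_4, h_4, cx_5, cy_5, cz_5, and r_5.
cx_1 = 3
cy_1 = 3
cz_1 = 3
w_1 = 5
h_1 = 4
cx_2 = 6
cy_2 = 12
cz_2 = 12
w_2 = 4
d_2 = 3
cx_3 = 12
cy_3 = 3
cz_3 = 3
r_3 = 2
cy_4 = 11
cz_4 = 4
w_4 = 3
d_4 = 3
h_4 = 3
cx_5 = 8
cy_5 = 14
cz_5 = 8
r_5 = 2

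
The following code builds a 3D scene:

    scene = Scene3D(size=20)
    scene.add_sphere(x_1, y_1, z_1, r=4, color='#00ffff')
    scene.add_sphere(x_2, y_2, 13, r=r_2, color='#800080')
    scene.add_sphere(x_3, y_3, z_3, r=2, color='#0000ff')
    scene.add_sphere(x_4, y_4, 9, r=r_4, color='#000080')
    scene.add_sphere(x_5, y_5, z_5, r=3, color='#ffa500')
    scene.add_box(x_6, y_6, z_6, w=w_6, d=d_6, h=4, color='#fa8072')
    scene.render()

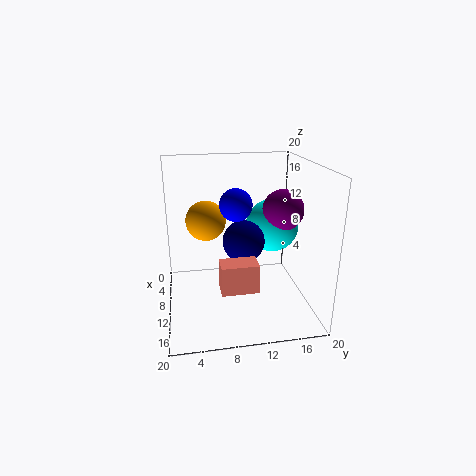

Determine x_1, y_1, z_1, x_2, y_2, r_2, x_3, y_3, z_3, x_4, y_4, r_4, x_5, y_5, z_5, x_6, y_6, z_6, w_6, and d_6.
x_1 = 6; y_1 = 16; z_1 = 10; x_2 = 8; y_2 = 17; r_2 = 3; x_3 = 14; y_3 = 9; z_3 = 16; x_4 = 9; y_4 = 11; r_4 = 3; x_5 = 5; y_5 = 6; z_5 = 11; x_6 = 12; y_6 = 7; z_6 = 4; w_6 = 3; d_6 = 5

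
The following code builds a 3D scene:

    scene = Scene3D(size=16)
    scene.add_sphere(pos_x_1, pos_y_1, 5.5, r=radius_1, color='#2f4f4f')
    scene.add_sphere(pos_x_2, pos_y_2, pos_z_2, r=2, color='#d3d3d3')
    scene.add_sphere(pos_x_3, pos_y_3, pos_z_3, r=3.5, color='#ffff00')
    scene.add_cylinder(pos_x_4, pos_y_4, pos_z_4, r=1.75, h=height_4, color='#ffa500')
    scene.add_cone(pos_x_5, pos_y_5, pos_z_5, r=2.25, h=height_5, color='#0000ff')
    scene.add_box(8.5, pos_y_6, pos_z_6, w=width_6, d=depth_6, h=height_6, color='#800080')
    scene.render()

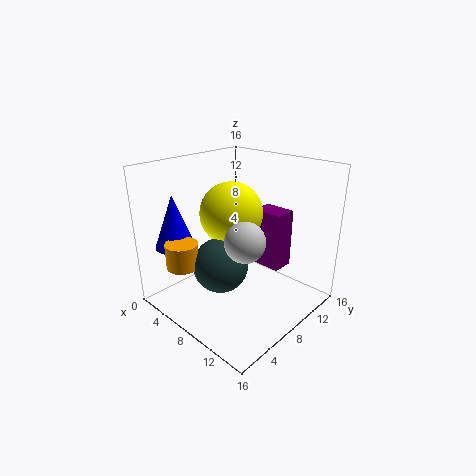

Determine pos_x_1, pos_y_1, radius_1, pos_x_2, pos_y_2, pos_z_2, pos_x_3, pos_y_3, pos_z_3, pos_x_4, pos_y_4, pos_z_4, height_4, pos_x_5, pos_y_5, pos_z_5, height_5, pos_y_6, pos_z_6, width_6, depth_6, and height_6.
pos_x_1 = 7.75, pos_y_1 = 5.5, radius_1 = 3, pos_x_2 = 11.75, pos_y_2 = 5, pos_z_2 = 9.75, pos_x_3 = 6.75, pos_y_3 = 8.25, pos_z_3 = 10.5, pos_x_4 = 5, pos_y_4 = 2.5, pos_z_4 = 5.5, height_4 = 2.75, pos_x_5 = 2.5, pos_y_5 = 3.5, pos_z_5 = 6.75, height_5 = 6, pos_y_6 = 10, pos_z_6 = 4.5, width_6 = 3.5, depth_6 = 2.5, height_6 = 6.5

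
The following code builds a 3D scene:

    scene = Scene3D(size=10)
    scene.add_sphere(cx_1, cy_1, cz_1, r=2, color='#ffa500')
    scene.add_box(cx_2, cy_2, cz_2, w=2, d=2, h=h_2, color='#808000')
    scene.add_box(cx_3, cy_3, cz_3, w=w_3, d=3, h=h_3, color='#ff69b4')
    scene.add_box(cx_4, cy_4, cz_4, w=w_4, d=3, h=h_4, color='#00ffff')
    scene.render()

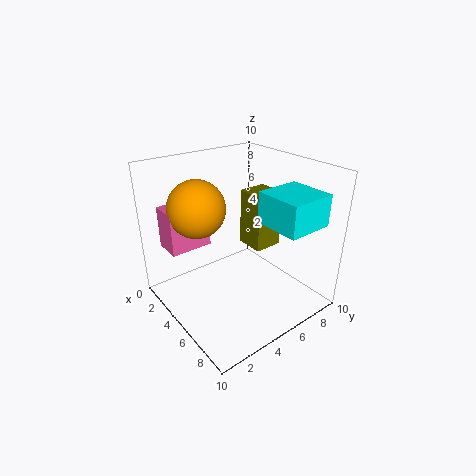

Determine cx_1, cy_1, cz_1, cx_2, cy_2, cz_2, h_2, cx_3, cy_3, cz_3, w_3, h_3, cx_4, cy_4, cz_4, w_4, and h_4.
cx_1 = 3, cy_1 = 3, cz_1 = 7, cx_2 = 4, cy_2 = 6, cz_2 = 4, h_2 = 4, cx_3 = 1, cy_3 = 1, cz_3 = 4, w_3 = 2, h_3 = 3, cx_4 = 7, cy_4 = 5, cz_4 = 7, w_4 = 3, h_4 = 2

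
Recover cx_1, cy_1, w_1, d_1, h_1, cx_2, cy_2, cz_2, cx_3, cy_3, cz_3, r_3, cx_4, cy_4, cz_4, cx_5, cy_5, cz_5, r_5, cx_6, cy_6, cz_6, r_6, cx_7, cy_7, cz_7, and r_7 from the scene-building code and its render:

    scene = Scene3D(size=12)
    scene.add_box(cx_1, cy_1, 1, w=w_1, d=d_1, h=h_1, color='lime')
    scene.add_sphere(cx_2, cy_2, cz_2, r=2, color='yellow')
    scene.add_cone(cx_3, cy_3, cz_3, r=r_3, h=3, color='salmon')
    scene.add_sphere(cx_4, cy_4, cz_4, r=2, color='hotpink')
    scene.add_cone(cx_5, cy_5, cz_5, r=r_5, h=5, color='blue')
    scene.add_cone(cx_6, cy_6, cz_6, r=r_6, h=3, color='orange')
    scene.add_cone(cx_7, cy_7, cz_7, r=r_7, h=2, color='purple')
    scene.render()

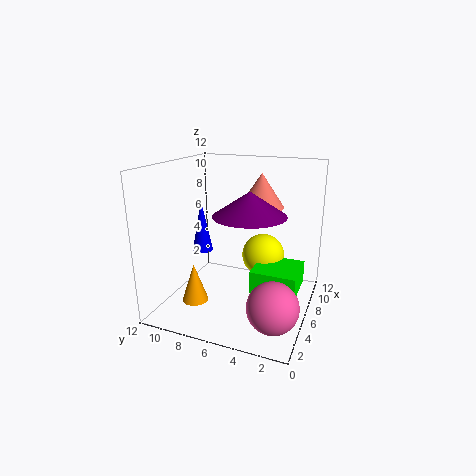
cx_1 = 6; cy_1 = 1; w_1 = 4; d_1 = 4; h_1 = 2; cx_2 = 10; cy_2 = 5; cz_2 = 3; cx_3 = 9; cy_3 = 5; cz_3 = 8; r_3 = 2; cx_4 = 3; cy_4 = 2; cz_4 = 2; cx_5 = 9; cy_5 = 11; cz_5 = 3; r_5 = 1; cx_6 = 2; cy_6 = 8; cz_6 = 2; r_6 = 1; cx_7 = 6; cy_7 = 5; cz_7 = 8; r_7 = 3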